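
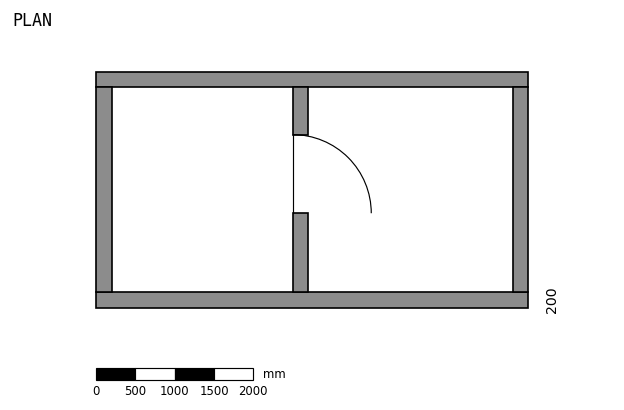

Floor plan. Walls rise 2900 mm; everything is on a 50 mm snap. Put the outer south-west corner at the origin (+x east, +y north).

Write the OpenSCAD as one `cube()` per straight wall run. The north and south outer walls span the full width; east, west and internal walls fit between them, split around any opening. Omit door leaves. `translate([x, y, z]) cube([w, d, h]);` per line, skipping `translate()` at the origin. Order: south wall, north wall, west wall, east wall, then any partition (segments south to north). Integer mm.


cube([5500, 200, 2900]);
translate([0, 2800, 0]) cube([5500, 200, 2900]);
translate([0, 200, 0]) cube([200, 2600, 2900]);
translate([5300, 200, 0]) cube([200, 2600, 2900]);
translate([2500, 200, 0]) cube([200, 1000, 2900]);
translate([2500, 2200, 0]) cube([200, 600, 2900]);


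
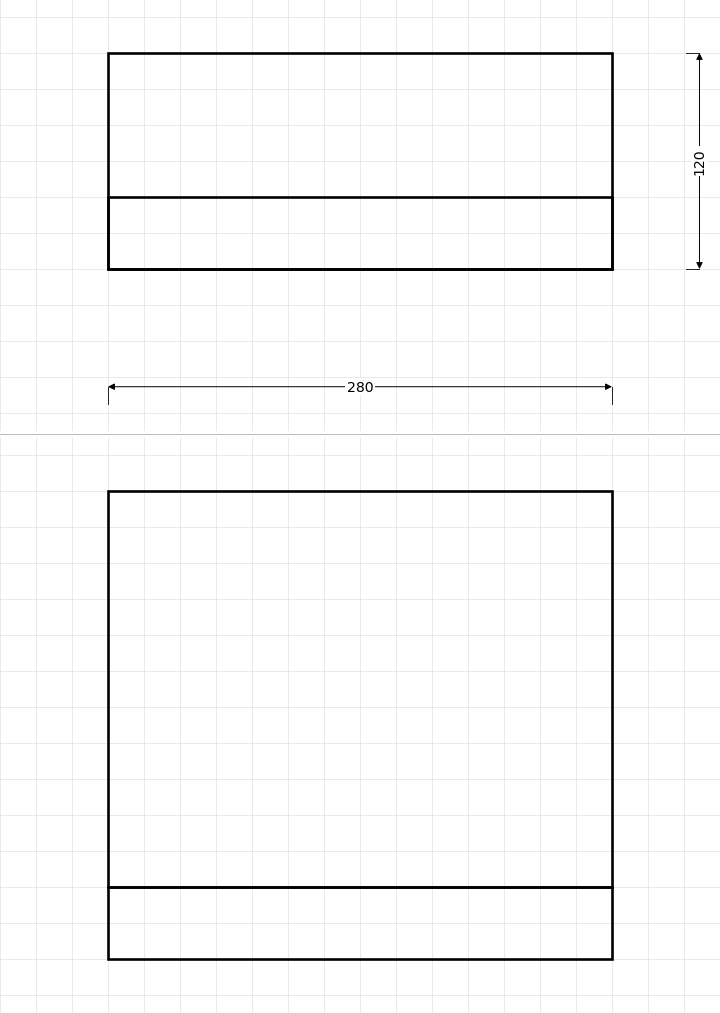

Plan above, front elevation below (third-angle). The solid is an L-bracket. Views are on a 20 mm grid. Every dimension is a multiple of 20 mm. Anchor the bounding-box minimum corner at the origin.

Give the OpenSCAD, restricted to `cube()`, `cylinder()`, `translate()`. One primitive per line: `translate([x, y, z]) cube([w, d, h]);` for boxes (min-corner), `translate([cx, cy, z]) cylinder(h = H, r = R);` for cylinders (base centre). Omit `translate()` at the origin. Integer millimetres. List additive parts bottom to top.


cube([280, 120, 40]);
translate([0, 0, 40]) cube([280, 40, 220]);


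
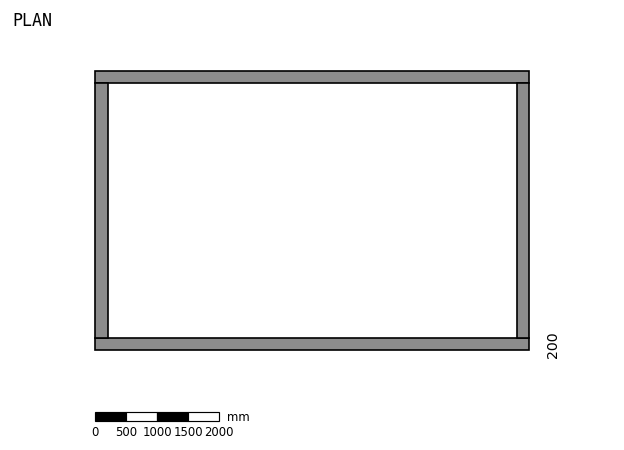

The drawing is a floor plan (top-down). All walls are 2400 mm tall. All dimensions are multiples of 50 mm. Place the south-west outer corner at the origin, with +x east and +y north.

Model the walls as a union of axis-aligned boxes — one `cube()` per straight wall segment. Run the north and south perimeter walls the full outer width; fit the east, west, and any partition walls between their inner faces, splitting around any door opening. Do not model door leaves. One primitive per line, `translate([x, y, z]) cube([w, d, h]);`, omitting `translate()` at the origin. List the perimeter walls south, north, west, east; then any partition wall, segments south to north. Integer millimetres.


cube([7000, 200, 2400]);
translate([0, 4300, 0]) cube([7000, 200, 2400]);
translate([0, 200, 0]) cube([200, 4100, 2400]);
translate([6800, 200, 0]) cube([200, 4100, 2400]);


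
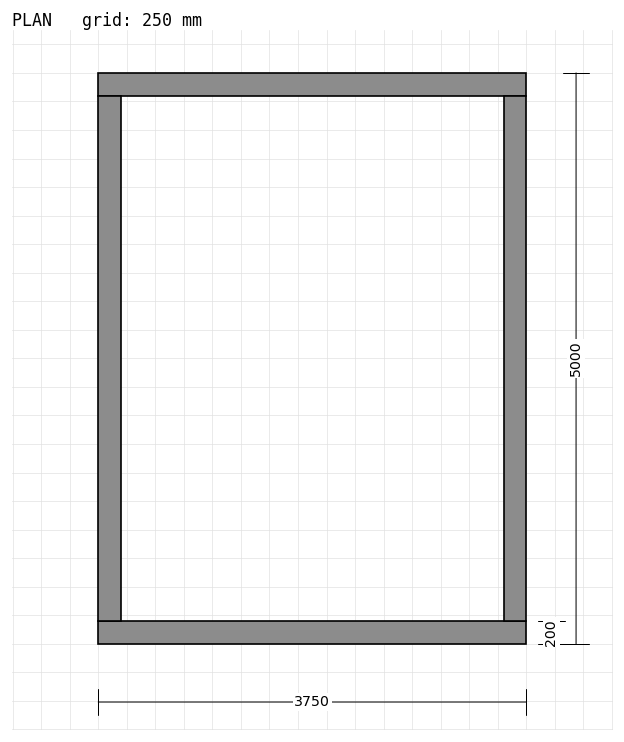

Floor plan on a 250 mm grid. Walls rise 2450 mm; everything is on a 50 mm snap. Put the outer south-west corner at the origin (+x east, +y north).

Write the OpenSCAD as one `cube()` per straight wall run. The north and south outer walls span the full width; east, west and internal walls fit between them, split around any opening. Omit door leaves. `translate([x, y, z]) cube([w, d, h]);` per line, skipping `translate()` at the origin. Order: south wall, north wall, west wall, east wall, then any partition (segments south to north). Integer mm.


cube([3750, 200, 2450]);
translate([0, 4800, 0]) cube([3750, 200, 2450]);
translate([0, 200, 0]) cube([200, 4600, 2450]);
translate([3550, 200, 0]) cube([200, 4600, 2450]);


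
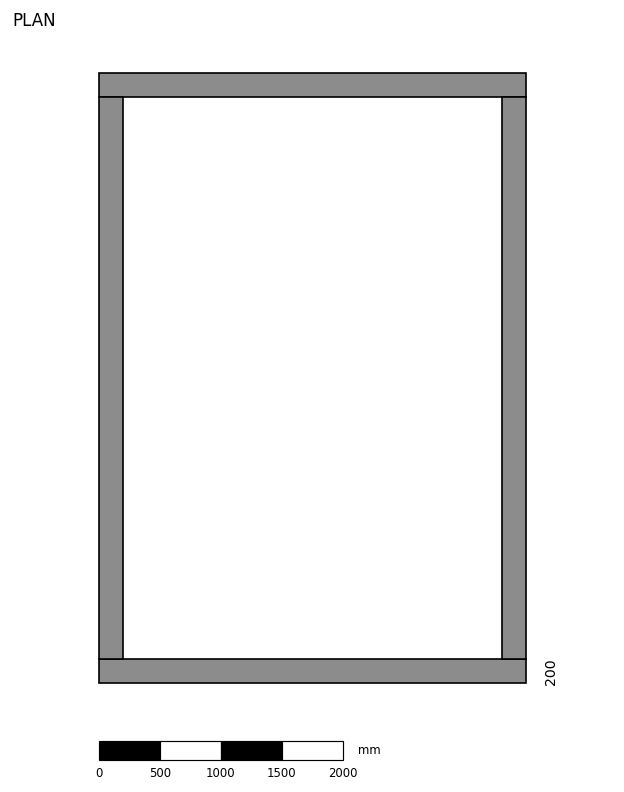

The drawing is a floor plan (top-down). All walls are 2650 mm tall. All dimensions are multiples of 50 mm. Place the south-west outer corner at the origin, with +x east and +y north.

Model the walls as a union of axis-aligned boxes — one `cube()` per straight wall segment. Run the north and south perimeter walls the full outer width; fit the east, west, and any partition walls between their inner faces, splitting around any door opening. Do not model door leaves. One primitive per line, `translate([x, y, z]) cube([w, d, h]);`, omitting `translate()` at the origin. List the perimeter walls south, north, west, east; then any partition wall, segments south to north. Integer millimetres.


cube([3500, 200, 2650]);
translate([0, 4800, 0]) cube([3500, 200, 2650]);
translate([0, 200, 0]) cube([200, 4600, 2650]);
translate([3300, 200, 0]) cube([200, 4600, 2650]);


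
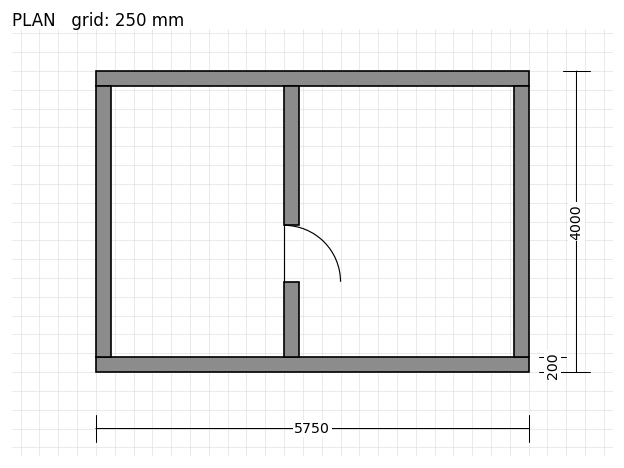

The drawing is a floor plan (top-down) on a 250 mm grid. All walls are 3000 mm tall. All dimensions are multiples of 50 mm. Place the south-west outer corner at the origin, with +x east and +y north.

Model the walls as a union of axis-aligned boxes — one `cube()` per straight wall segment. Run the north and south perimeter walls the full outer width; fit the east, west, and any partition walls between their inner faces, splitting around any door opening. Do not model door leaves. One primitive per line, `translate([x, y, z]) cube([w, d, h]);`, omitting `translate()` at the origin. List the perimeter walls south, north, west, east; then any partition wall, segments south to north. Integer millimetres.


cube([5750, 200, 3000]);
translate([0, 3800, 0]) cube([5750, 200, 3000]);
translate([0, 200, 0]) cube([200, 3600, 3000]);
translate([5550, 200, 0]) cube([200, 3600, 3000]);
translate([2500, 200, 0]) cube([200, 1000, 3000]);
translate([2500, 1950, 0]) cube([200, 1850, 3000]);


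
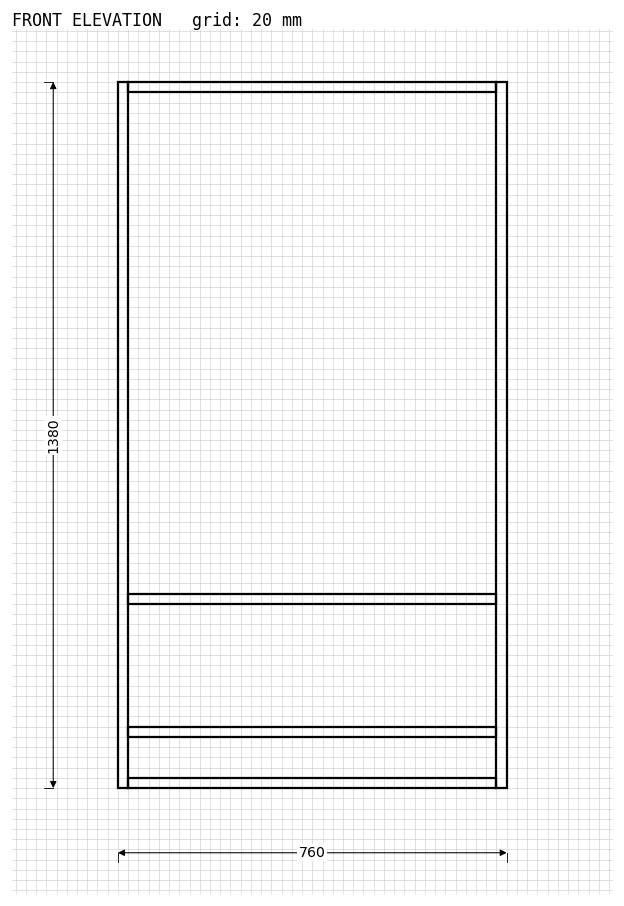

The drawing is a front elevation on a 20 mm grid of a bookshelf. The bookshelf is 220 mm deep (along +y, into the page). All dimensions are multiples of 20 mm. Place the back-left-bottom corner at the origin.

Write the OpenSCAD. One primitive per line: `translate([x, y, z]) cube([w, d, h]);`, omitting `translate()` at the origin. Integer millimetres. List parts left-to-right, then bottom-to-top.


cube([20, 220, 1380]);
translate([20, 0, 0]) cube([720, 220, 20]);
translate([20, 0, 100]) cube([720, 220, 20]);
translate([20, 0, 360]) cube([720, 220, 20]);
translate([20, 0, 1360]) cube([720, 220, 20]);
translate([740, 0, 0]) cube([20, 220, 1380]);


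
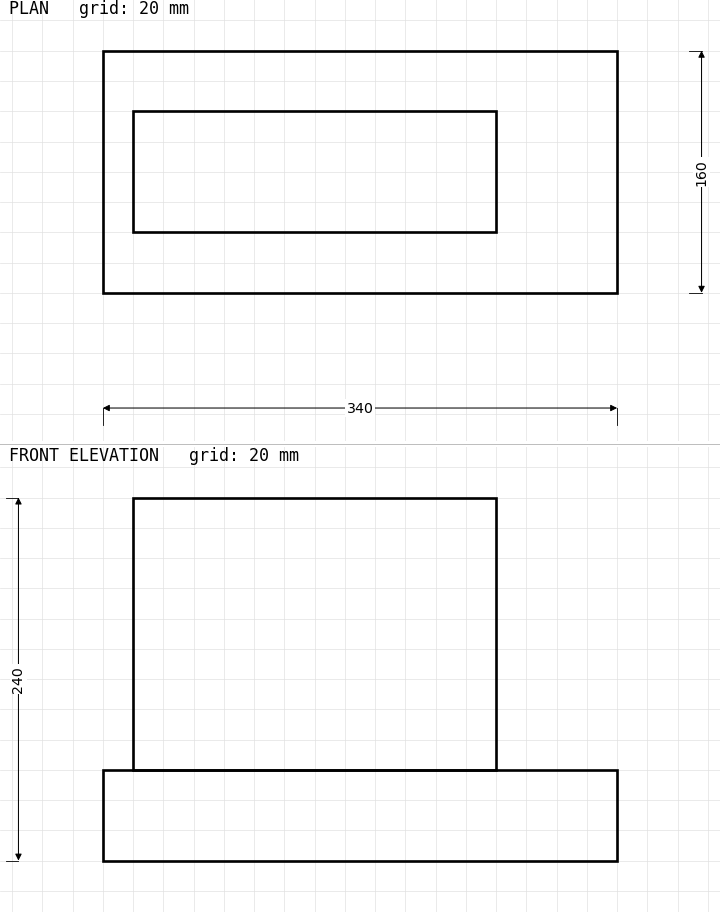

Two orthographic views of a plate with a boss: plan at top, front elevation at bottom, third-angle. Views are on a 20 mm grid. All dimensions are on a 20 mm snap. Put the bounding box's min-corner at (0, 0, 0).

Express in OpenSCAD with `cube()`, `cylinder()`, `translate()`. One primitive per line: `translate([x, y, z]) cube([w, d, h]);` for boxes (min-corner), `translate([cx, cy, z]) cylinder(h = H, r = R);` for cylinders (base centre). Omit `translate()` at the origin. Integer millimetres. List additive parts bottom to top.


cube([340, 160, 60]);
translate([20, 40, 60]) cube([240, 80, 180]);


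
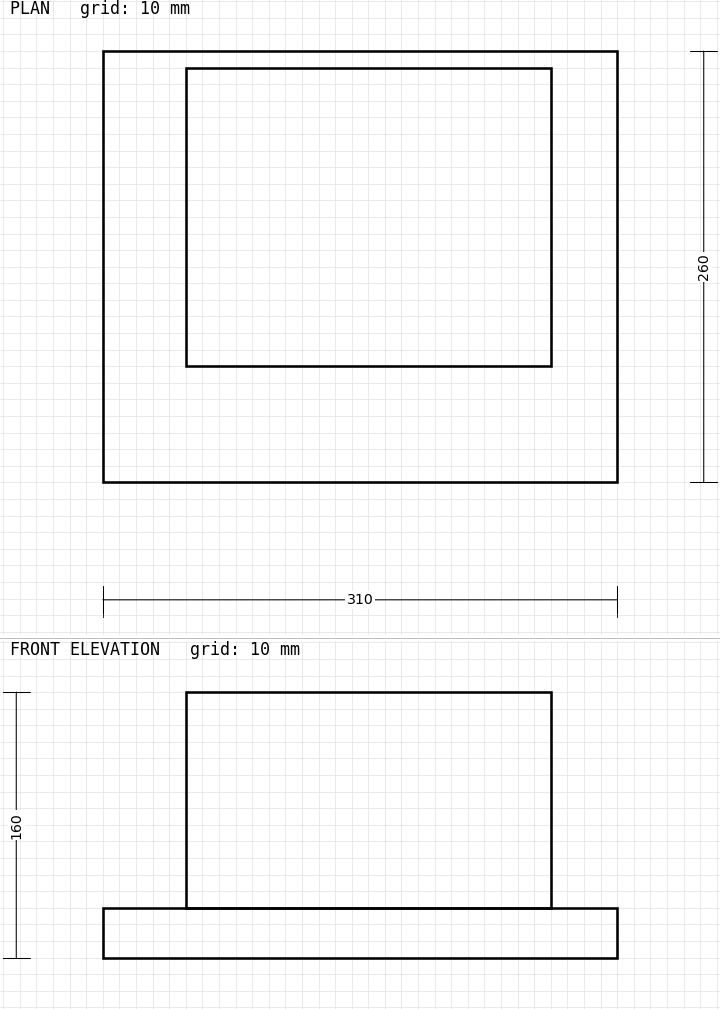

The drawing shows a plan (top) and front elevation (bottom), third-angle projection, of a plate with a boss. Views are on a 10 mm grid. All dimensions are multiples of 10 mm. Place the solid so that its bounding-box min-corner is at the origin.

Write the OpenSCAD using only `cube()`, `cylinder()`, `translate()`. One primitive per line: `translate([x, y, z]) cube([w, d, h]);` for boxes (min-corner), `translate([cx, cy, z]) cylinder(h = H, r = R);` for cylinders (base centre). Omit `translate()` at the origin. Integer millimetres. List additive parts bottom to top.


cube([310, 260, 30]);
translate([50, 70, 30]) cube([220, 180, 130]);


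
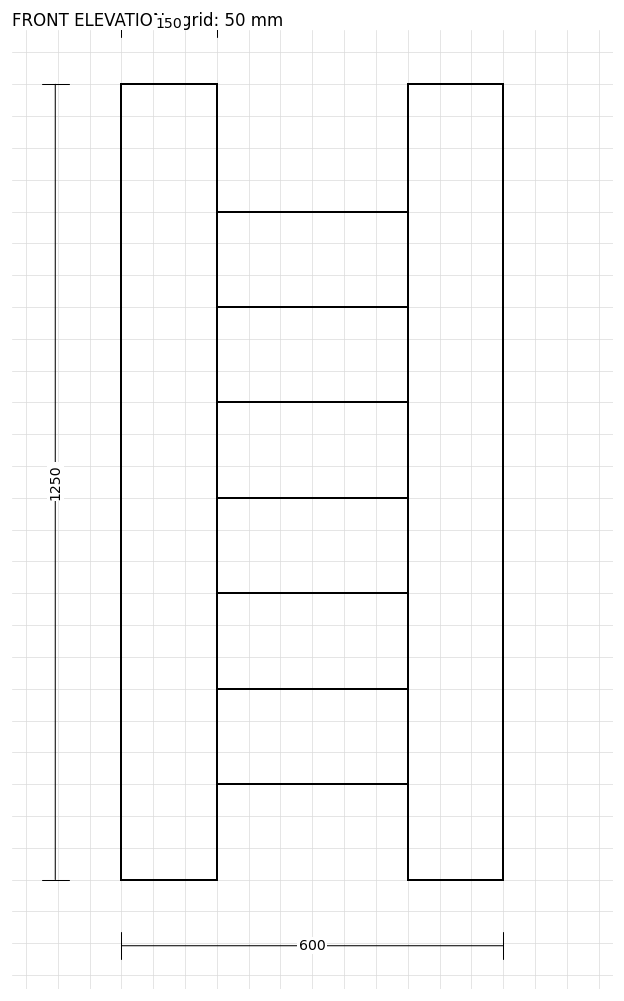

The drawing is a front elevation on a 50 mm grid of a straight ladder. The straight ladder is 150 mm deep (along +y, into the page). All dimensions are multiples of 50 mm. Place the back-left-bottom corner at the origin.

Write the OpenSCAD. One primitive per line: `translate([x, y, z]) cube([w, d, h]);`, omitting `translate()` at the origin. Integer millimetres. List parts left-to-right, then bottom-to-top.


cube([150, 150, 1250]);
translate([150, 0, 150]) cube([300, 150, 150]);
translate([150, 0, 300]) cube([300, 150, 150]);
translate([150, 0, 450]) cube([300, 150, 150]);
translate([150, 0, 600]) cube([300, 150, 150]);
translate([150, 0, 750]) cube([300, 150, 150]);
translate([150, 0, 900]) cube([300, 150, 150]);
translate([450, 0, 0]) cube([150, 150, 1250]);


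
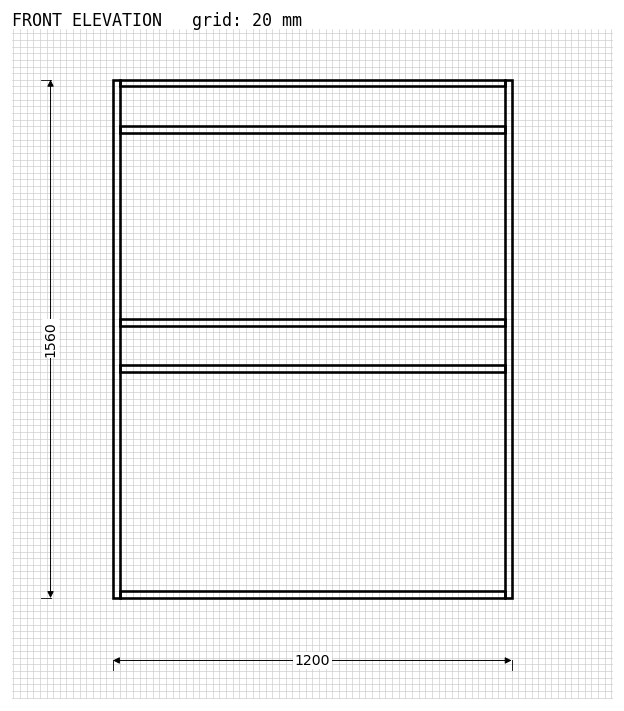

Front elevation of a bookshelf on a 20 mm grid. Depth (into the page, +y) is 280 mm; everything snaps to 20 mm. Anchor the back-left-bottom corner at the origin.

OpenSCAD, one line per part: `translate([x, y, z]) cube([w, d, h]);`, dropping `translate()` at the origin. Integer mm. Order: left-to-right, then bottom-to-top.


cube([20, 280, 1560]);
translate([20, 0, 0]) cube([1160, 280, 20]);
translate([20, 0, 680]) cube([1160, 280, 20]);
translate([20, 0, 820]) cube([1160, 280, 20]);
translate([20, 0, 1400]) cube([1160, 280, 20]);
translate([20, 0, 1540]) cube([1160, 280, 20]);
translate([1180, 0, 0]) cube([20, 280, 1560]);


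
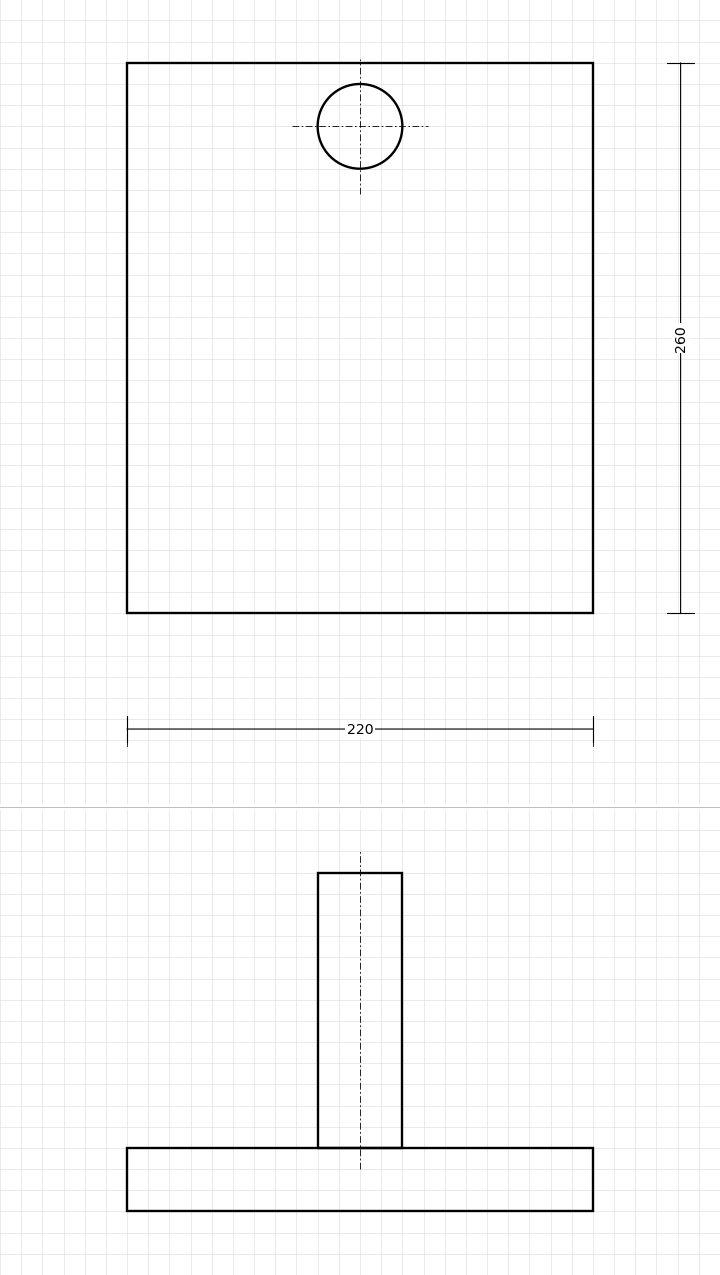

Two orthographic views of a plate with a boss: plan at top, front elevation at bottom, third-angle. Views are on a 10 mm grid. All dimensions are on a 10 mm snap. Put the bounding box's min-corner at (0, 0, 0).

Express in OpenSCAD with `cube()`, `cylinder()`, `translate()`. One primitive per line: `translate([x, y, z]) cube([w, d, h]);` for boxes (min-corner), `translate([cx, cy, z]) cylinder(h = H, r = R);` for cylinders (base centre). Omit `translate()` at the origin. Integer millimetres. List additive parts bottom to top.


cube([220, 260, 30]);
translate([110, 230, 30]) cylinder(h = 130, r = 20);


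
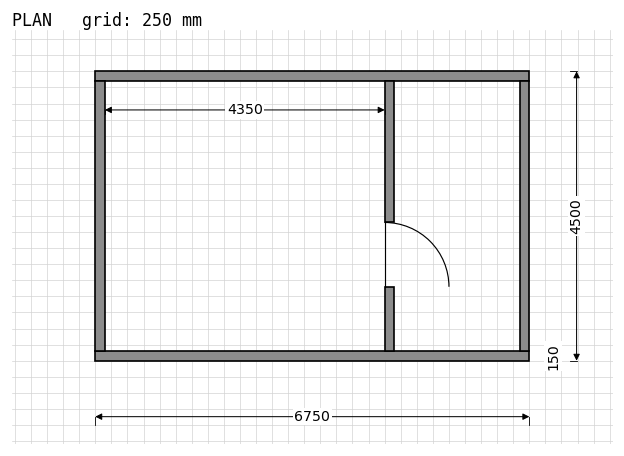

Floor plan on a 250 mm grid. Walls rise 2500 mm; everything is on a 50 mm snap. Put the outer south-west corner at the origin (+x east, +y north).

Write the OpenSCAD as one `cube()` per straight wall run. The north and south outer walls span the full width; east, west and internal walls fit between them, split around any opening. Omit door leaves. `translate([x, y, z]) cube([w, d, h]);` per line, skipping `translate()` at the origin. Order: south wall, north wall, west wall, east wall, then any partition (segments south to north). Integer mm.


cube([6750, 150, 2500]);
translate([0, 4350, 0]) cube([6750, 150, 2500]);
translate([0, 150, 0]) cube([150, 4200, 2500]);
translate([6600, 150, 0]) cube([150, 4200, 2500]);
translate([4500, 150, 0]) cube([150, 1000, 2500]);
translate([4500, 2150, 0]) cube([150, 2200, 2500]);


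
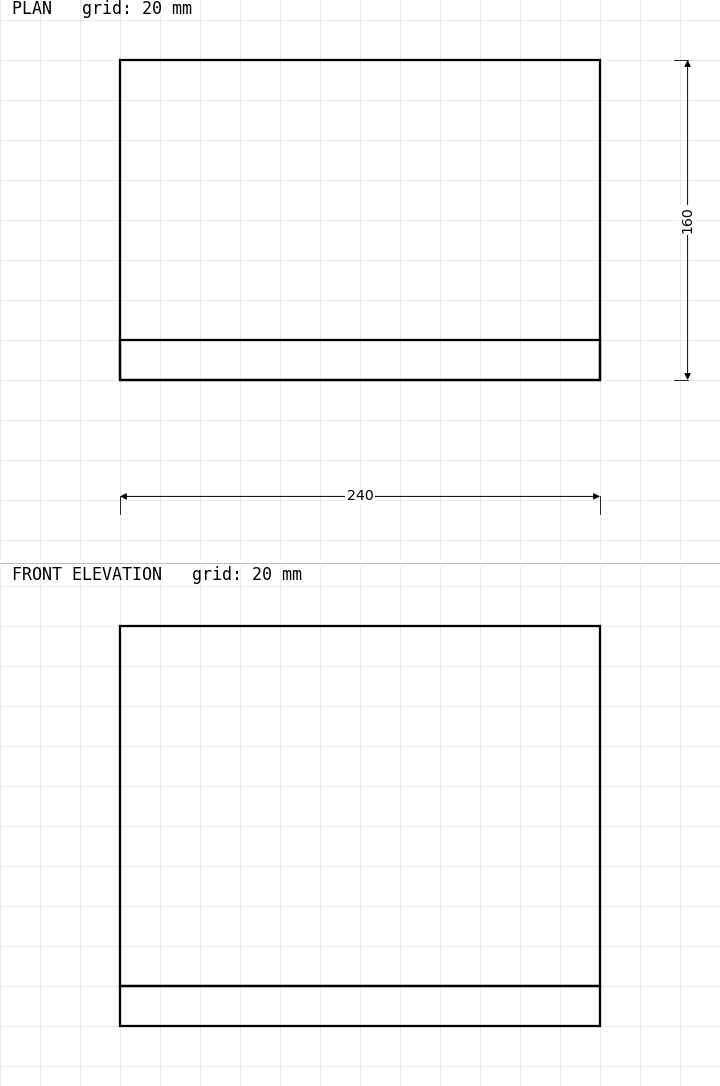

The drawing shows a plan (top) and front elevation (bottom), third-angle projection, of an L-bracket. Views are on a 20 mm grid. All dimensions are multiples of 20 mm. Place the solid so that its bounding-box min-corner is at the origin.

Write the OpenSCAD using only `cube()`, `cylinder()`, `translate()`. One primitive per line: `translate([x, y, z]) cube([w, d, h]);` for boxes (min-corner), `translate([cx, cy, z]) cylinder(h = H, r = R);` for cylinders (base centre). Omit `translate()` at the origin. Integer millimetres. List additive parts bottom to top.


cube([240, 160, 20]);
translate([0, 0, 20]) cube([240, 20, 180]);


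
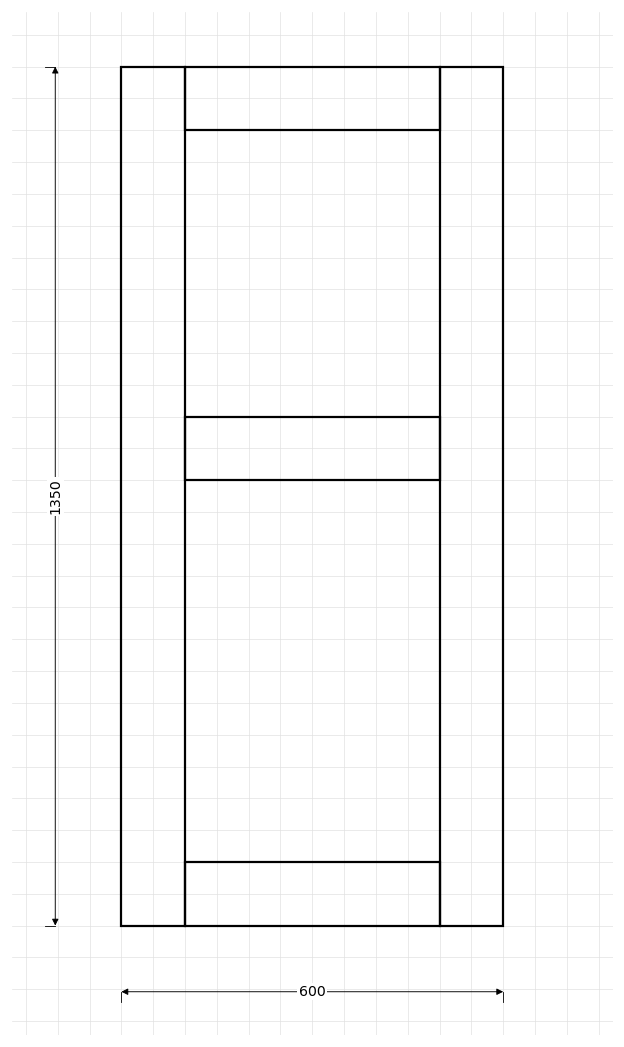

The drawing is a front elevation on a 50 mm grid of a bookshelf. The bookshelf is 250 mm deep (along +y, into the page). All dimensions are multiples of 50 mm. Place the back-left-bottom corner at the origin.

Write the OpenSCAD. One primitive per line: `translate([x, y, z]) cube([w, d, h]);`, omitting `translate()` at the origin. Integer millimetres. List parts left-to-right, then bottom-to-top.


cube([100, 250, 1350]);
translate([100, 0, 0]) cube([400, 250, 100]);
translate([100, 0, 700]) cube([400, 250, 100]);
translate([100, 0, 1250]) cube([400, 250, 100]);
translate([500, 0, 0]) cube([100, 250, 1350]);


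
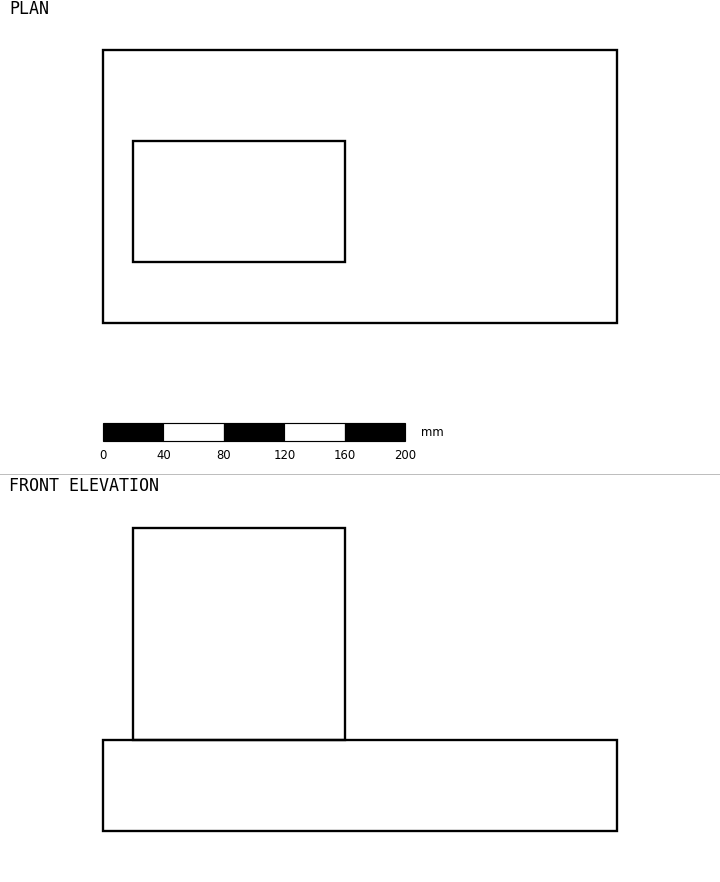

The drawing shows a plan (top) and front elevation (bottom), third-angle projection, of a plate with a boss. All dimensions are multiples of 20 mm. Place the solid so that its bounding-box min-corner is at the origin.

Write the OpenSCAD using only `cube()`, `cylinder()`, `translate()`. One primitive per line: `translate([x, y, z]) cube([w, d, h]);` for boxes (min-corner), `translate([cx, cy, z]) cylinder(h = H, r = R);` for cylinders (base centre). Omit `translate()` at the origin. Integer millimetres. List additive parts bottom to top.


cube([340, 180, 60]);
translate([20, 40, 60]) cube([140, 80, 140]);


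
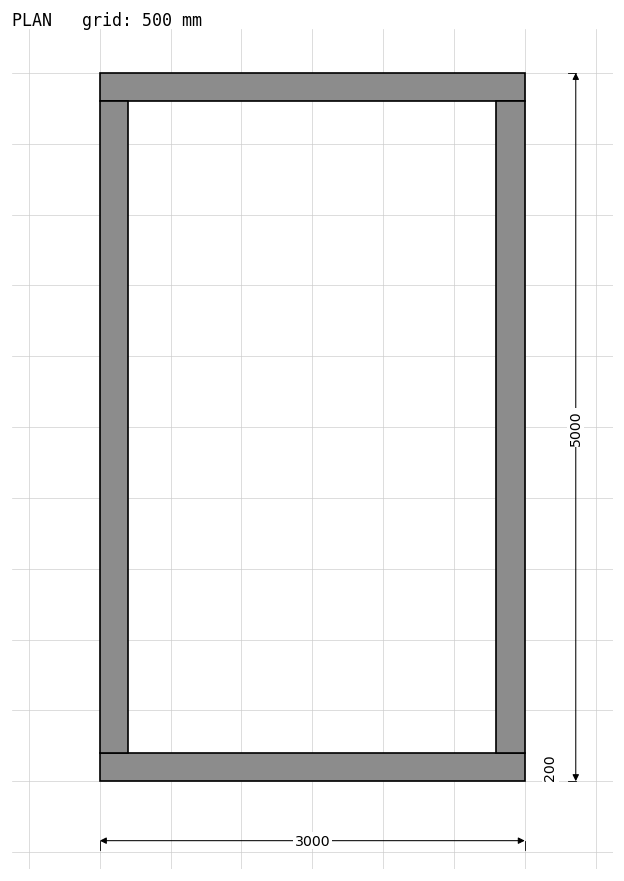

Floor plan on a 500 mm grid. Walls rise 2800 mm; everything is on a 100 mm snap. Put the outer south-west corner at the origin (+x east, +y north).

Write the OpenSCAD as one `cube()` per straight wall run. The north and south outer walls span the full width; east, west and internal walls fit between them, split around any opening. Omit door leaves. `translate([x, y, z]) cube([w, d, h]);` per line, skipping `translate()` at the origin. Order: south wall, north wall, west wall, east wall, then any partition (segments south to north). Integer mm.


cube([3000, 200, 2800]);
translate([0, 4800, 0]) cube([3000, 200, 2800]);
translate([0, 200, 0]) cube([200, 4600, 2800]);
translate([2800, 200, 0]) cube([200, 4600, 2800]);


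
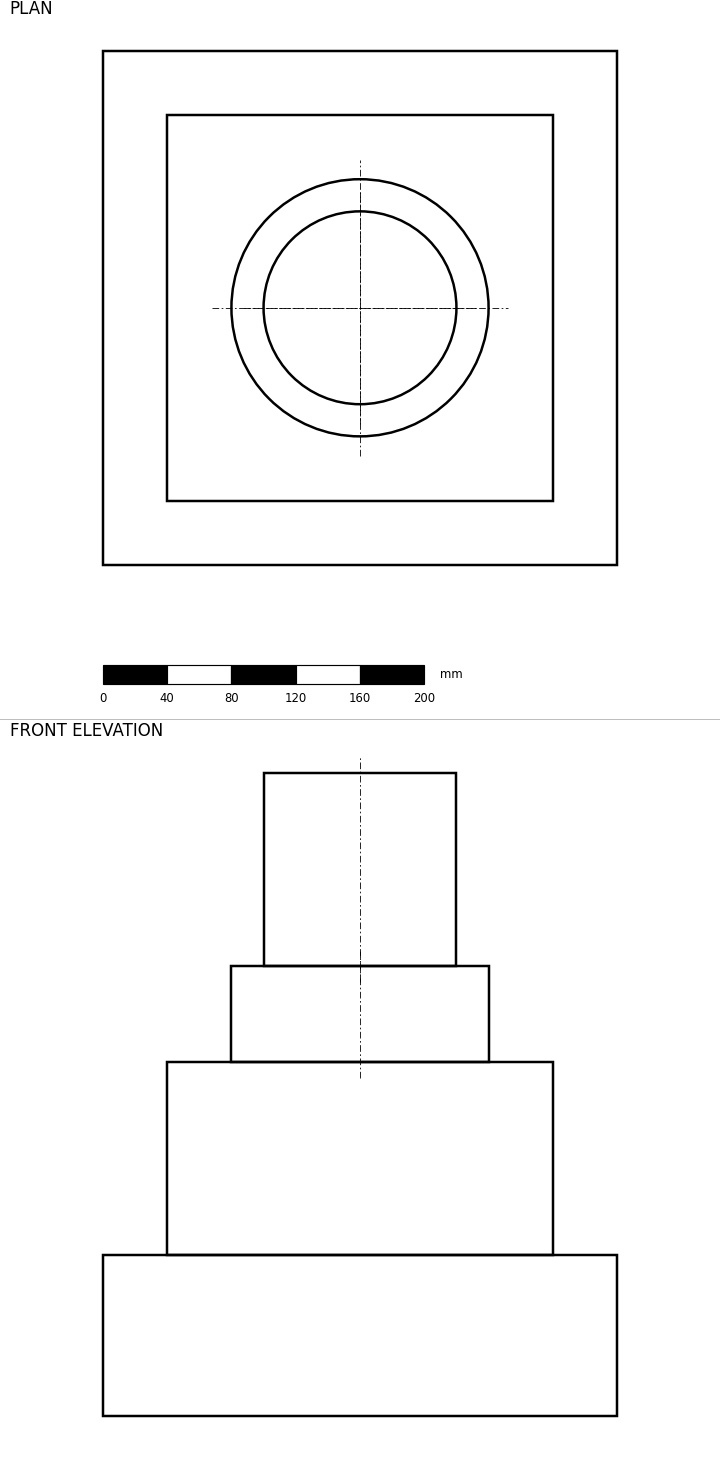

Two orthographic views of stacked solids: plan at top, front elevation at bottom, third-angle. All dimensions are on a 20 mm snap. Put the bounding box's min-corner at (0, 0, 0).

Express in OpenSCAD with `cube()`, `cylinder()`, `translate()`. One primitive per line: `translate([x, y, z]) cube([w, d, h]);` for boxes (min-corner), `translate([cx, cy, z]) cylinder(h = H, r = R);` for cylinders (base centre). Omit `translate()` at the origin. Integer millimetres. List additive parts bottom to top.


cube([320, 320, 100]);
translate([40, 40, 100]) cube([240, 240, 120]);
translate([160, 160, 220]) cylinder(h = 60, r = 80);
translate([160, 160, 280]) cylinder(h = 120, r = 60);


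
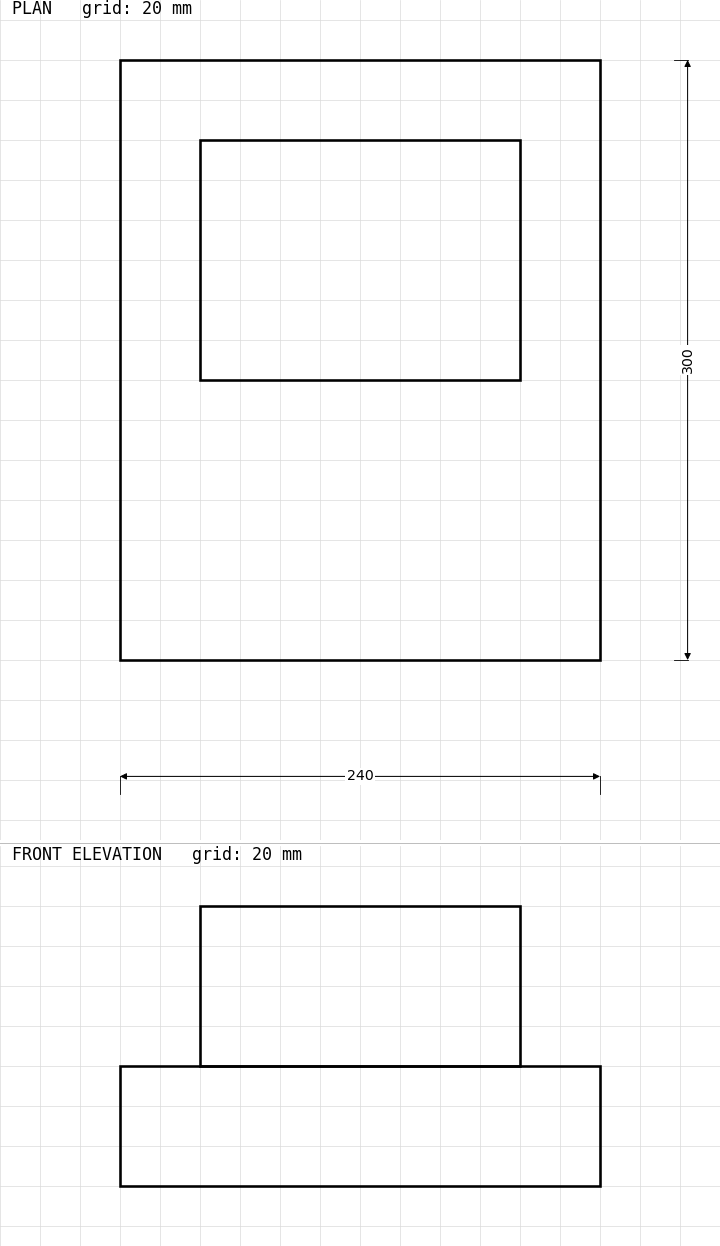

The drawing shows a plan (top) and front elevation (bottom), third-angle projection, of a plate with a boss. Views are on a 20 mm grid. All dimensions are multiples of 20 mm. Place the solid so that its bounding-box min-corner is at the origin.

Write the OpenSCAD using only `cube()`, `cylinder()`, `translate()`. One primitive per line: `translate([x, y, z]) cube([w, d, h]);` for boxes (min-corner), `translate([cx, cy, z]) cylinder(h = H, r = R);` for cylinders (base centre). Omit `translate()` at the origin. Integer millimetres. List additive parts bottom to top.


cube([240, 300, 60]);
translate([40, 140, 60]) cube([160, 120, 80]);


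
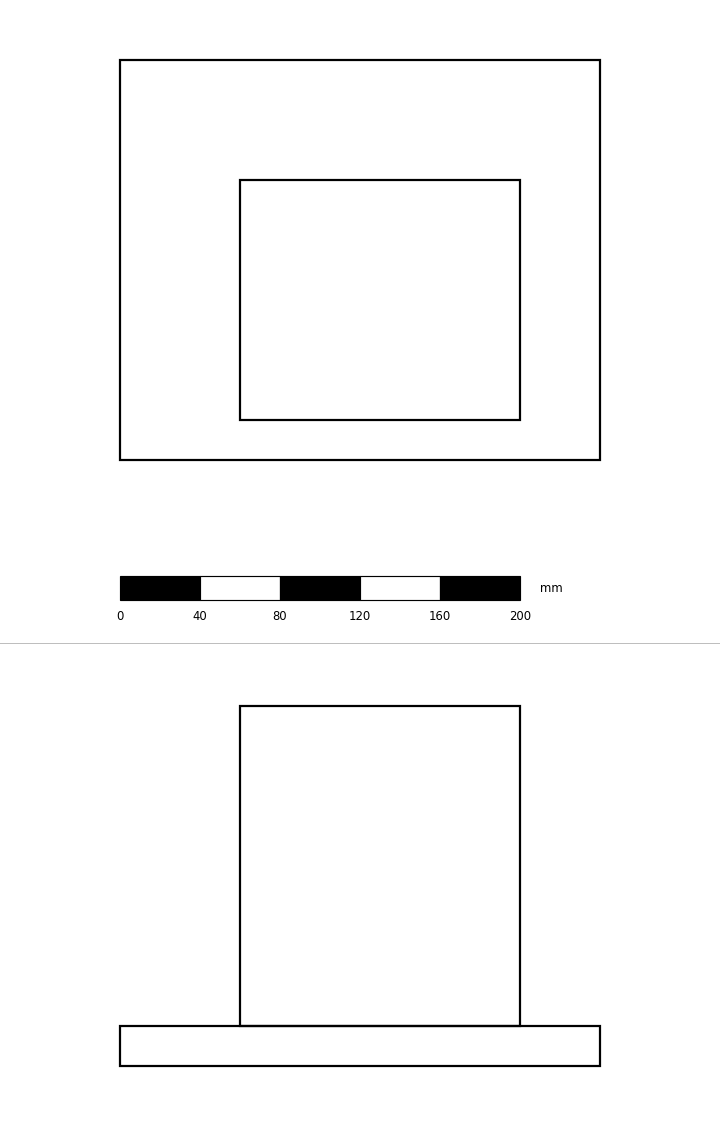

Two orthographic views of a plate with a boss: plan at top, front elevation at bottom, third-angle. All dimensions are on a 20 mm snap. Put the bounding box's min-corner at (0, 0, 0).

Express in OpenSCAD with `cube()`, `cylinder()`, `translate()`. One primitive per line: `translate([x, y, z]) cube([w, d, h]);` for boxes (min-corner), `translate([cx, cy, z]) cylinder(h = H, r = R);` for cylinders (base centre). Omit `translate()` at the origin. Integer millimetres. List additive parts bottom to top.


cube([240, 200, 20]);
translate([60, 20, 20]) cube([140, 120, 160]);


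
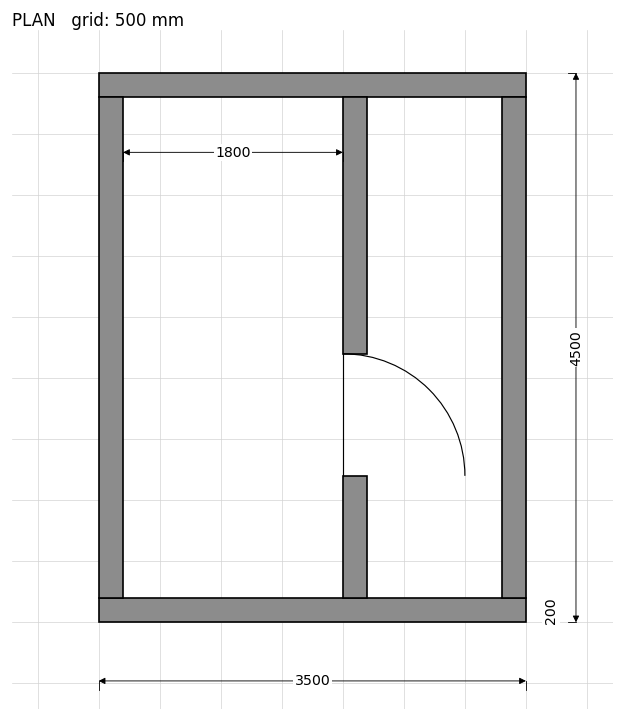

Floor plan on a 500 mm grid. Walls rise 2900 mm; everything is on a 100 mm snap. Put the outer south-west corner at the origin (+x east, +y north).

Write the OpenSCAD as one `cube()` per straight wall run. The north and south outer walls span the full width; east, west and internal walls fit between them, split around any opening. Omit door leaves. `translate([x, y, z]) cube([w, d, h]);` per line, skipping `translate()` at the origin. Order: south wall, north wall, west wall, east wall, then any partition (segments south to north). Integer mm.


cube([3500, 200, 2900]);
translate([0, 4300, 0]) cube([3500, 200, 2900]);
translate([0, 200, 0]) cube([200, 4100, 2900]);
translate([3300, 200, 0]) cube([200, 4100, 2900]);
translate([2000, 200, 0]) cube([200, 1000, 2900]);
translate([2000, 2200, 0]) cube([200, 2100, 2900]);


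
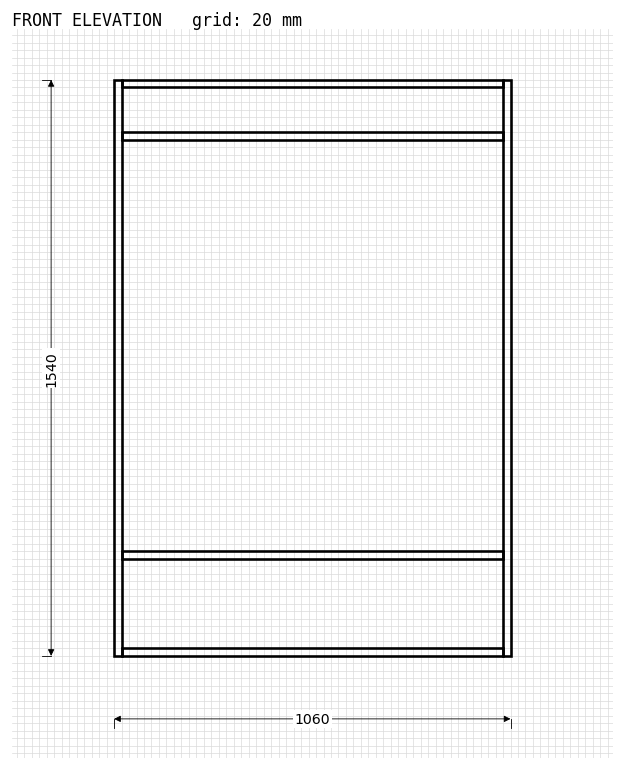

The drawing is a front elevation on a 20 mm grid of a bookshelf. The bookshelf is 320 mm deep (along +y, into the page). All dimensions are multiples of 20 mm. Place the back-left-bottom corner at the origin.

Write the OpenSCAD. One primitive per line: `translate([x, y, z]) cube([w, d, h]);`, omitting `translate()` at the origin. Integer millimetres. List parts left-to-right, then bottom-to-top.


cube([20, 320, 1540]);
translate([20, 0, 0]) cube([1020, 320, 20]);
translate([20, 0, 260]) cube([1020, 320, 20]);
translate([20, 0, 1380]) cube([1020, 320, 20]);
translate([20, 0, 1520]) cube([1020, 320, 20]);
translate([1040, 0, 0]) cube([20, 320, 1540]);


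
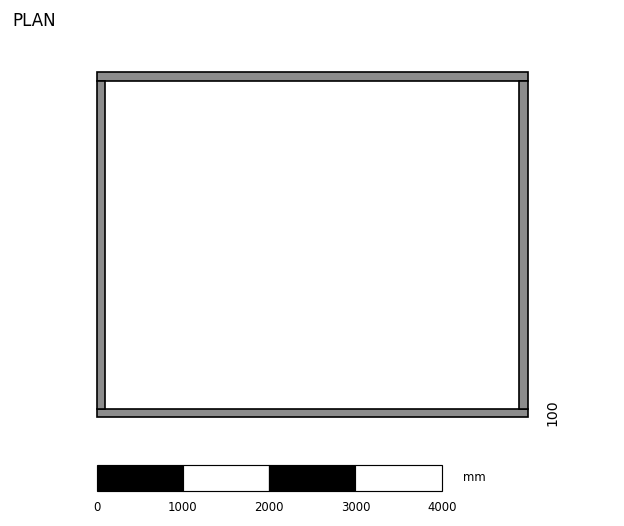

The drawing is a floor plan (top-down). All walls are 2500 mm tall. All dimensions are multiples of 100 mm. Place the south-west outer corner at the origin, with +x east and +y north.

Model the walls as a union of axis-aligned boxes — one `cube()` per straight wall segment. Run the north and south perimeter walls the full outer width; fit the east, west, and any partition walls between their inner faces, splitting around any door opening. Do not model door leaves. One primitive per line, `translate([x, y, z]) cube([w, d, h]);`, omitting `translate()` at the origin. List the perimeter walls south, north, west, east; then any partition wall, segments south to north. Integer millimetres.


cube([5000, 100, 2500]);
translate([0, 3900, 0]) cube([5000, 100, 2500]);
translate([0, 100, 0]) cube([100, 3800, 2500]);
translate([4900, 100, 0]) cube([100, 3800, 2500]);


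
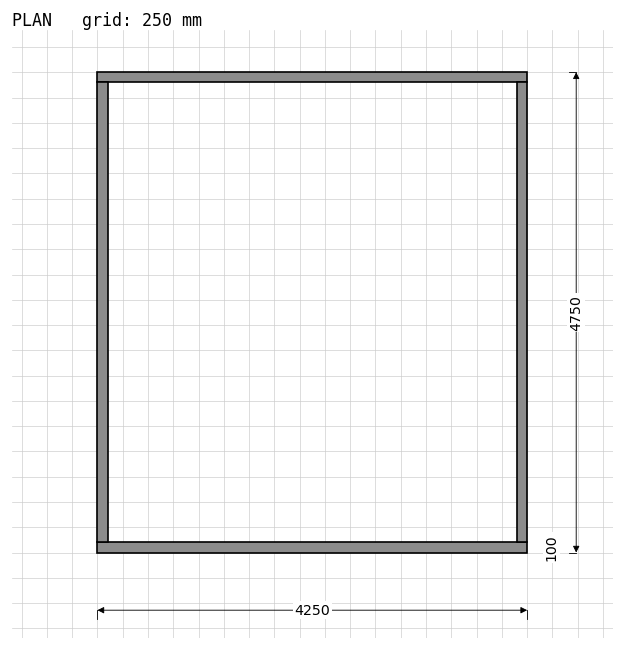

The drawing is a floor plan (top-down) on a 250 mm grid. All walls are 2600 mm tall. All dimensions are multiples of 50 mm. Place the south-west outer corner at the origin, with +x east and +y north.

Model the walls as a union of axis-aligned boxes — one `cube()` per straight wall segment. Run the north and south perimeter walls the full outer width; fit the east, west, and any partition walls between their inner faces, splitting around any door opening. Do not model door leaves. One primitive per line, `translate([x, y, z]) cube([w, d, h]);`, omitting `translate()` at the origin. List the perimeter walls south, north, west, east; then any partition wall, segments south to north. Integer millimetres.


cube([4250, 100, 2600]);
translate([0, 4650, 0]) cube([4250, 100, 2600]);
translate([0, 100, 0]) cube([100, 4550, 2600]);
translate([4150, 100, 0]) cube([100, 4550, 2600]);


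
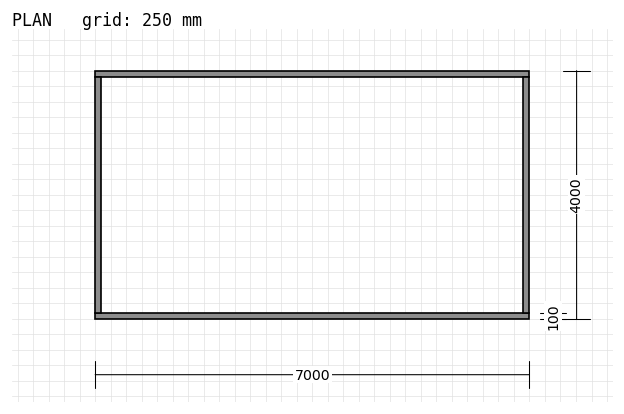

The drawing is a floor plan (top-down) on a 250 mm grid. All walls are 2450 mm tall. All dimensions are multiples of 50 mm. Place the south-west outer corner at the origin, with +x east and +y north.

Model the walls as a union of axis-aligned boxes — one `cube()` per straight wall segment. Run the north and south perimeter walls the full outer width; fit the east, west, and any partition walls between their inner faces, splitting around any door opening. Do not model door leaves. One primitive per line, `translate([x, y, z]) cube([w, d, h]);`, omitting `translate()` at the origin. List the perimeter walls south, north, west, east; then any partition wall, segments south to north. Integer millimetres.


cube([7000, 100, 2450]);
translate([0, 3900, 0]) cube([7000, 100, 2450]);
translate([0, 100, 0]) cube([100, 3800, 2450]);
translate([6900, 100, 0]) cube([100, 3800, 2450]);


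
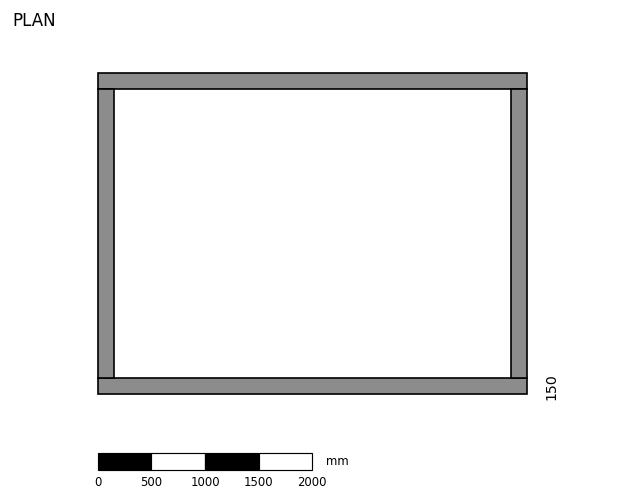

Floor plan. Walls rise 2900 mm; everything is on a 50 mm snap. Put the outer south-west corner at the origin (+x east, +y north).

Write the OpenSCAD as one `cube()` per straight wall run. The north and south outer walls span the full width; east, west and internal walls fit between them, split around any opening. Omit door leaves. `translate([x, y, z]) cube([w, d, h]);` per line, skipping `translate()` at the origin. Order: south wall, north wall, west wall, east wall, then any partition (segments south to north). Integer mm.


cube([4000, 150, 2900]);
translate([0, 2850, 0]) cube([4000, 150, 2900]);
translate([0, 150, 0]) cube([150, 2700, 2900]);
translate([3850, 150, 0]) cube([150, 2700, 2900]);


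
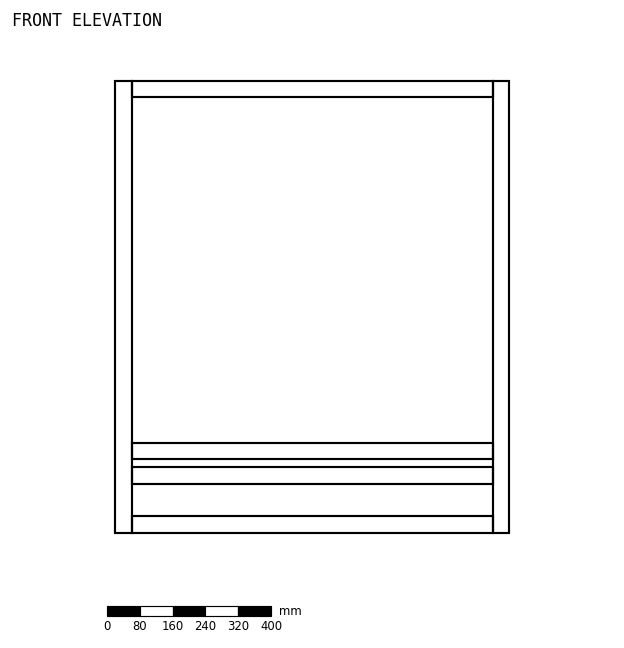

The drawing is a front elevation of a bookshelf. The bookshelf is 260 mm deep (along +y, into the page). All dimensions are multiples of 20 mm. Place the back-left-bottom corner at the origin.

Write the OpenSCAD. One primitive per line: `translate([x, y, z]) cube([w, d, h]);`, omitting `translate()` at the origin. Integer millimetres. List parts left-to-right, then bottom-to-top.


cube([40, 260, 1100]);
translate([40, 0, 0]) cube([880, 260, 40]);
translate([40, 0, 120]) cube([880, 260, 40]);
translate([40, 0, 180]) cube([880, 260, 40]);
translate([40, 0, 1060]) cube([880, 260, 40]);
translate([920, 0, 0]) cube([40, 260, 1100]);


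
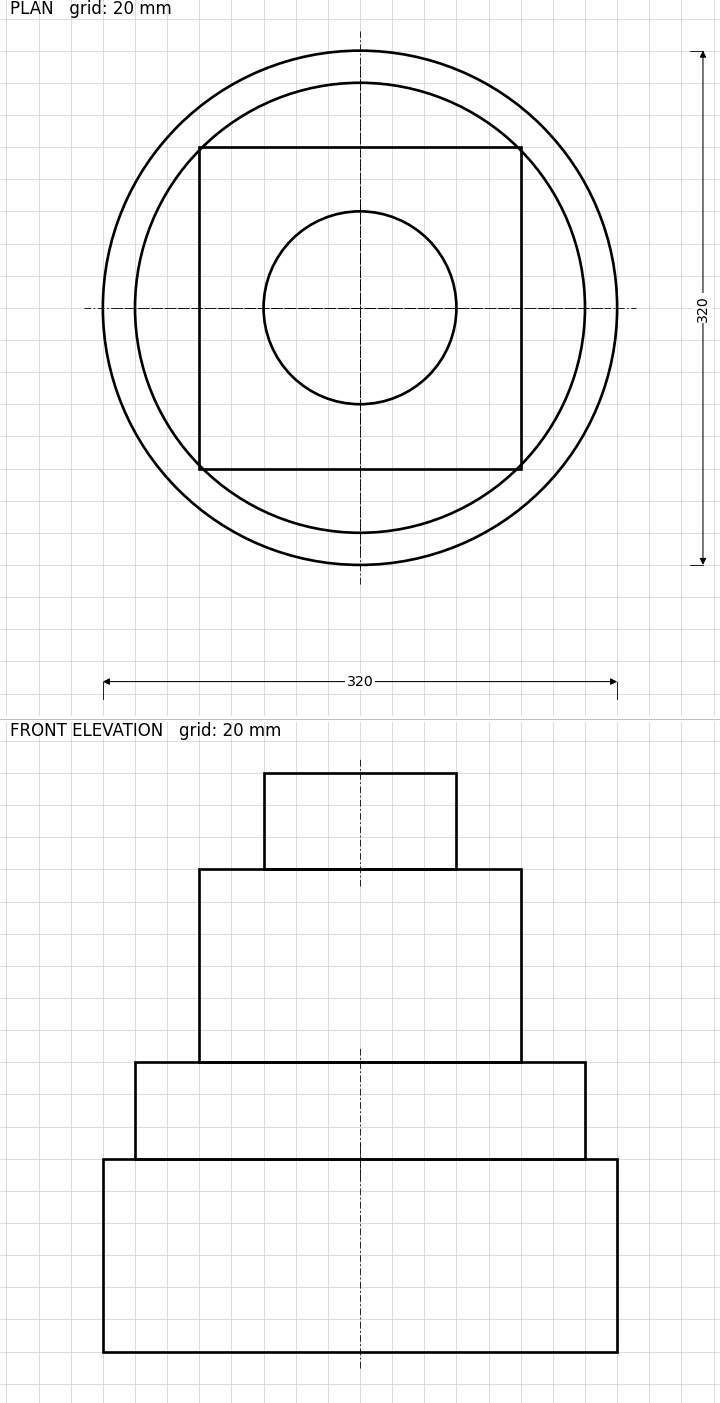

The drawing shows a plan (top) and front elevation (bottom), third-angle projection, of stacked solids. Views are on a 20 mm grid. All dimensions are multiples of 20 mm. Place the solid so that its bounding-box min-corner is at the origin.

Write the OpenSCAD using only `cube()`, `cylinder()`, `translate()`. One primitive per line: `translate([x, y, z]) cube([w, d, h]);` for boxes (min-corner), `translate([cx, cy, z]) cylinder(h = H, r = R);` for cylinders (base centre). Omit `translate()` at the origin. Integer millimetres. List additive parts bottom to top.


translate([160, 160, 0]) cylinder(h = 120, r = 160);
translate([160, 160, 120]) cylinder(h = 60, r = 140);
translate([60, 60, 180]) cube([200, 200, 120]);
translate([160, 160, 300]) cylinder(h = 60, r = 60);


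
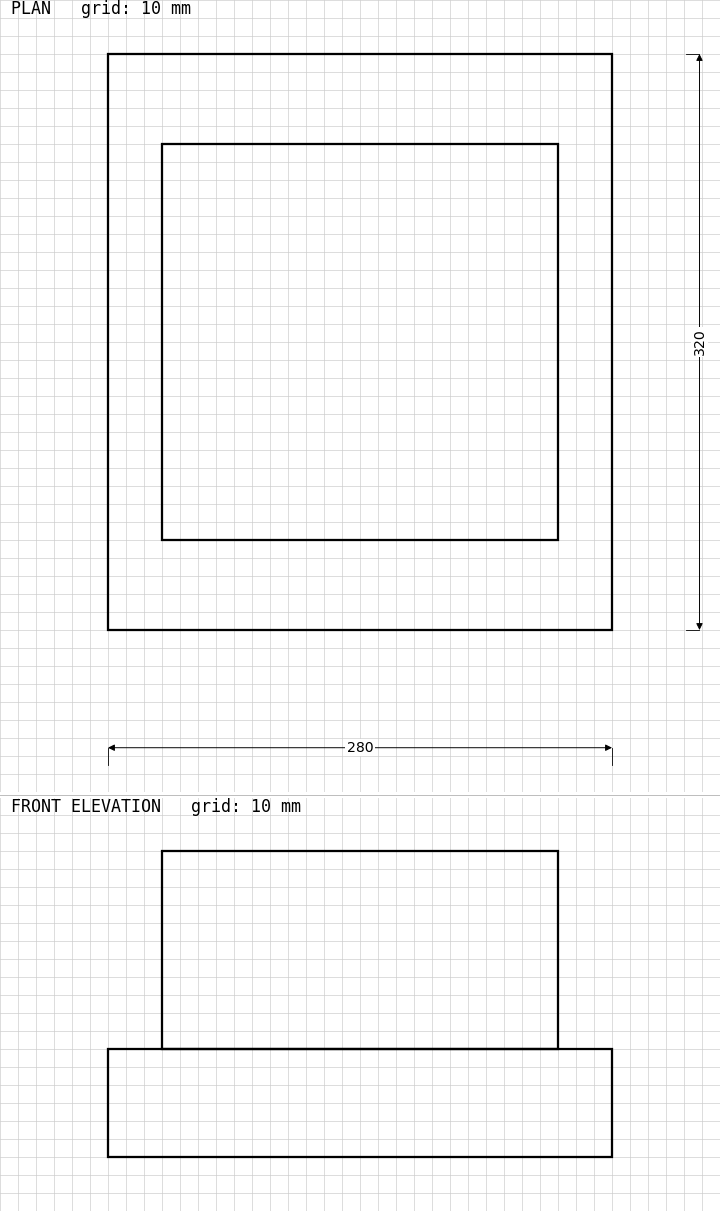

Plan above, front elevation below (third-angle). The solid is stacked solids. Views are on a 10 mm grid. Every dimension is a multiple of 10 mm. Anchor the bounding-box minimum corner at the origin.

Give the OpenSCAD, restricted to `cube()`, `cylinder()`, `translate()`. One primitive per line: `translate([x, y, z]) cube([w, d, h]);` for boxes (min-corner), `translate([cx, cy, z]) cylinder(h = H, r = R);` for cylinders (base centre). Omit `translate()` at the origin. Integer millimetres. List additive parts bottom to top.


cube([280, 320, 60]);
translate([30, 50, 60]) cube([220, 220, 110]);


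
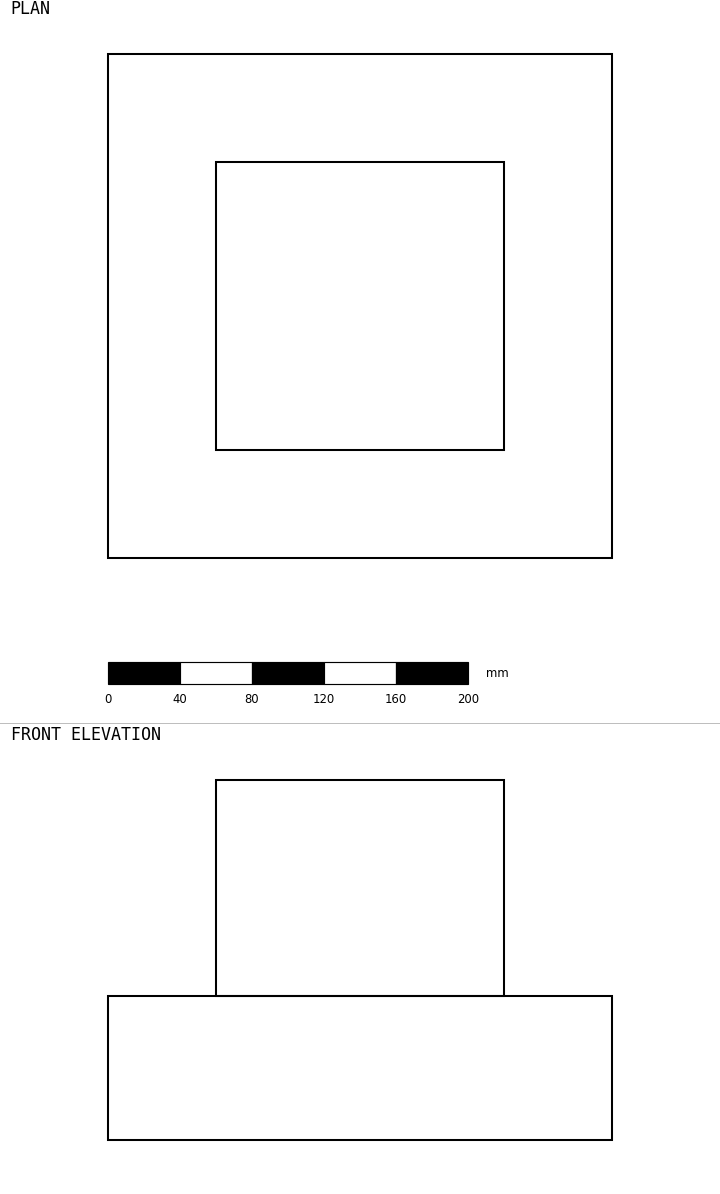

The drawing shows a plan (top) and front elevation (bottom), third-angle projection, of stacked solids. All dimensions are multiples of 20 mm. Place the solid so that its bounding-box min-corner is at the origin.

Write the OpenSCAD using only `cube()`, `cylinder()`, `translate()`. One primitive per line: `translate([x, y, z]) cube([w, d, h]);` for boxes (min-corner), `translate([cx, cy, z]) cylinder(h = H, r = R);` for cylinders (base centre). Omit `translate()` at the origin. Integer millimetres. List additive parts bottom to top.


cube([280, 280, 80]);
translate([60, 60, 80]) cube([160, 160, 120]);


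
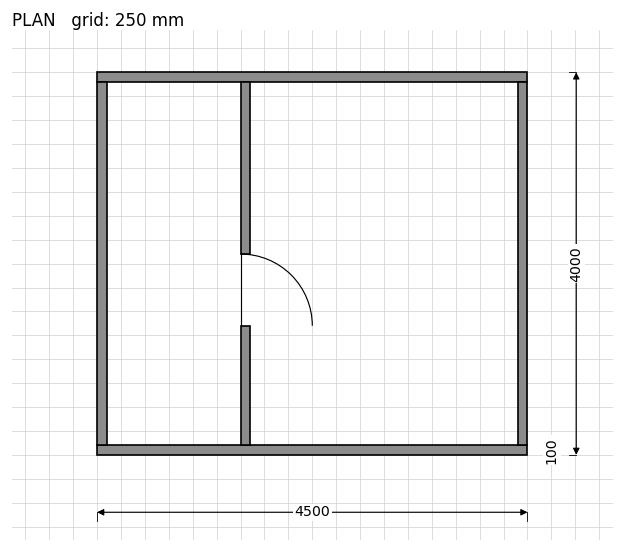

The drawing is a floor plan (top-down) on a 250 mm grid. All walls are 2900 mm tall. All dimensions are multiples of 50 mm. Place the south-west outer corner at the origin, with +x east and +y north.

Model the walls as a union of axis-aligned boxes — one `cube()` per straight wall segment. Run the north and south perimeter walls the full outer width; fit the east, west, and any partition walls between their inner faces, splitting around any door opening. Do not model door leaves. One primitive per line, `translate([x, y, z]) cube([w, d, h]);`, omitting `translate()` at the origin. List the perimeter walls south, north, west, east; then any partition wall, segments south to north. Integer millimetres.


cube([4500, 100, 2900]);
translate([0, 3900, 0]) cube([4500, 100, 2900]);
translate([0, 100, 0]) cube([100, 3800, 2900]);
translate([4400, 100, 0]) cube([100, 3800, 2900]);
translate([1500, 100, 0]) cube([100, 1250, 2900]);
translate([1500, 2100, 0]) cube([100, 1800, 2900]);


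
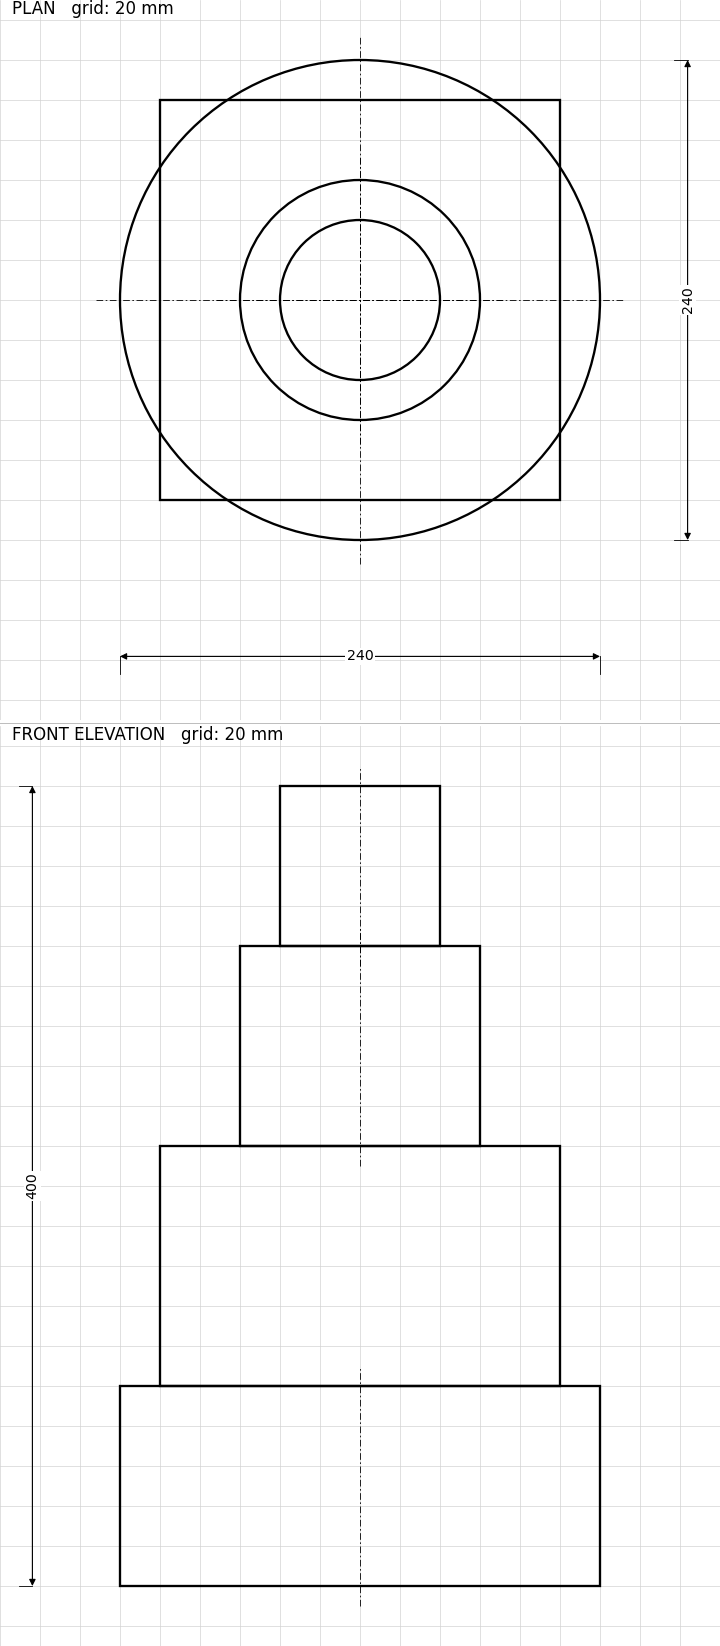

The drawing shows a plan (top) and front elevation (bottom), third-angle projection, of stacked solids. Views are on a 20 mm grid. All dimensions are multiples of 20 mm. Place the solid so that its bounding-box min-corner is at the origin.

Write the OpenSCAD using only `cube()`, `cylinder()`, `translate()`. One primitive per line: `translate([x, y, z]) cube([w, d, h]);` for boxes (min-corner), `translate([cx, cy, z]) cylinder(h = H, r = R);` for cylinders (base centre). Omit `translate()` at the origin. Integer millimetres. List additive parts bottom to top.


translate([120, 120, 0]) cylinder(h = 100, r = 120);
translate([20, 20, 100]) cube([200, 200, 120]);
translate([120, 120, 220]) cylinder(h = 100, r = 60);
translate([120, 120, 320]) cylinder(h = 80, r = 40);


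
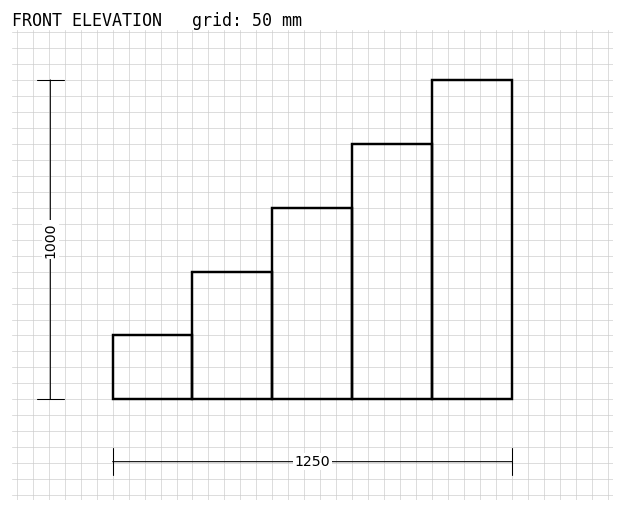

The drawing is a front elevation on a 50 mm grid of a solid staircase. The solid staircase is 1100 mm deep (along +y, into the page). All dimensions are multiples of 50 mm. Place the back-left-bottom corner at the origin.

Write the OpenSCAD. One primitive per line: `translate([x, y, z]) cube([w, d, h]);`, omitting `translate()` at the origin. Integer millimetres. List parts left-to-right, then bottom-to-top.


cube([250, 1100, 200]);
translate([250, 0, 0]) cube([250, 1100, 400]);
translate([500, 0, 0]) cube([250, 1100, 600]);
translate([750, 0, 0]) cube([250, 1100, 800]);
translate([1000, 0, 0]) cube([250, 1100, 1000]);


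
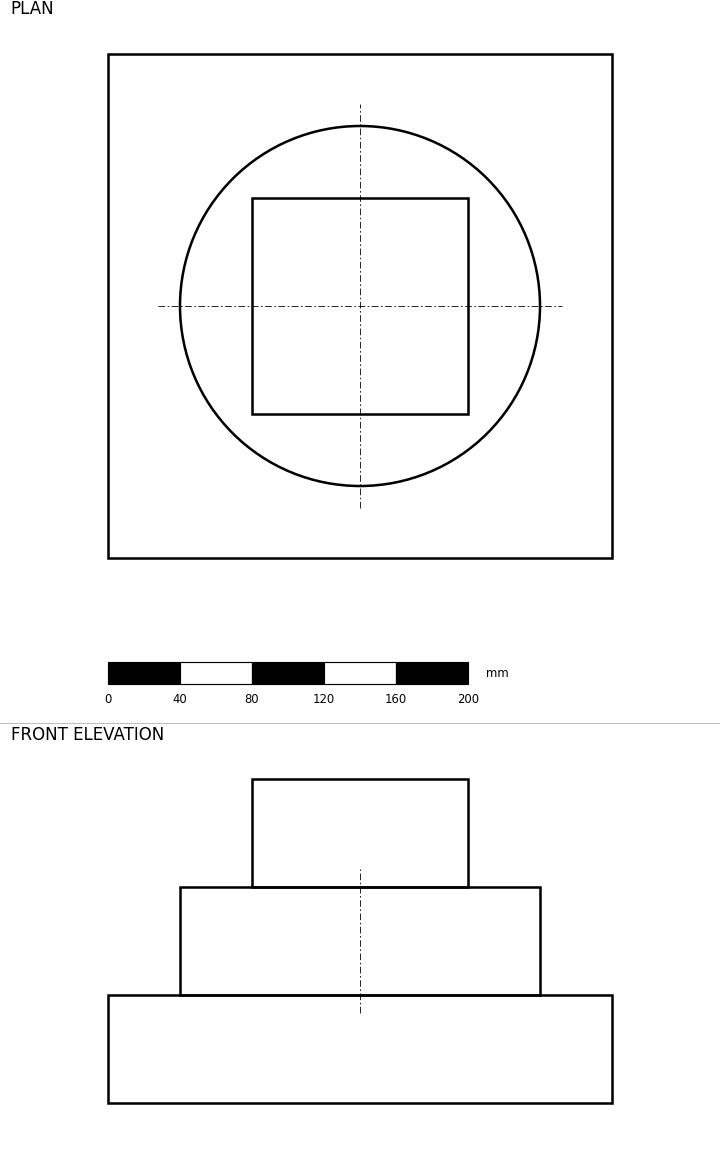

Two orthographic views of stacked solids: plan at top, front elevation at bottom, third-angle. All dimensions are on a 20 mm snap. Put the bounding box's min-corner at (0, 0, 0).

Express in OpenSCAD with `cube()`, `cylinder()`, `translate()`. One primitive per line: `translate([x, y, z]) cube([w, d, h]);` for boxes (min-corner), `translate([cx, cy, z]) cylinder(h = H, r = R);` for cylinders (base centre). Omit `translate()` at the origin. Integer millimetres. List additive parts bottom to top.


cube([280, 280, 60]);
translate([140, 140, 60]) cylinder(h = 60, r = 100);
translate([80, 80, 120]) cube([120, 120, 60]);


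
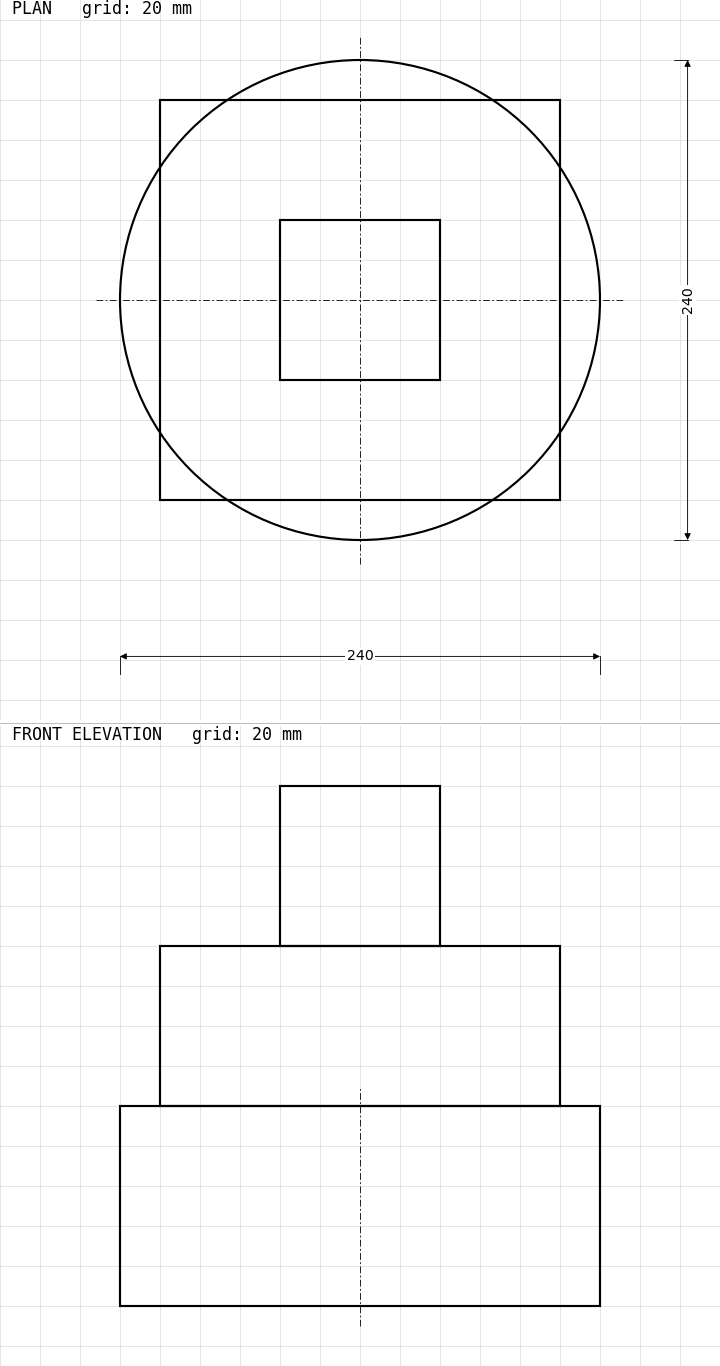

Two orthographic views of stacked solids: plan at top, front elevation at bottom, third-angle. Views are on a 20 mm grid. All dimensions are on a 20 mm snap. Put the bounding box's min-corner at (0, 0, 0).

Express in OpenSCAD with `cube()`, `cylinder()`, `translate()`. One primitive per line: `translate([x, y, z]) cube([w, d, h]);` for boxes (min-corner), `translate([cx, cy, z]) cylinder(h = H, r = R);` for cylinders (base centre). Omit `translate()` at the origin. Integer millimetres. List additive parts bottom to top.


translate([120, 120, 0]) cylinder(h = 100, r = 120);
translate([20, 20, 100]) cube([200, 200, 80]);
translate([80, 80, 180]) cube([80, 80, 80]);


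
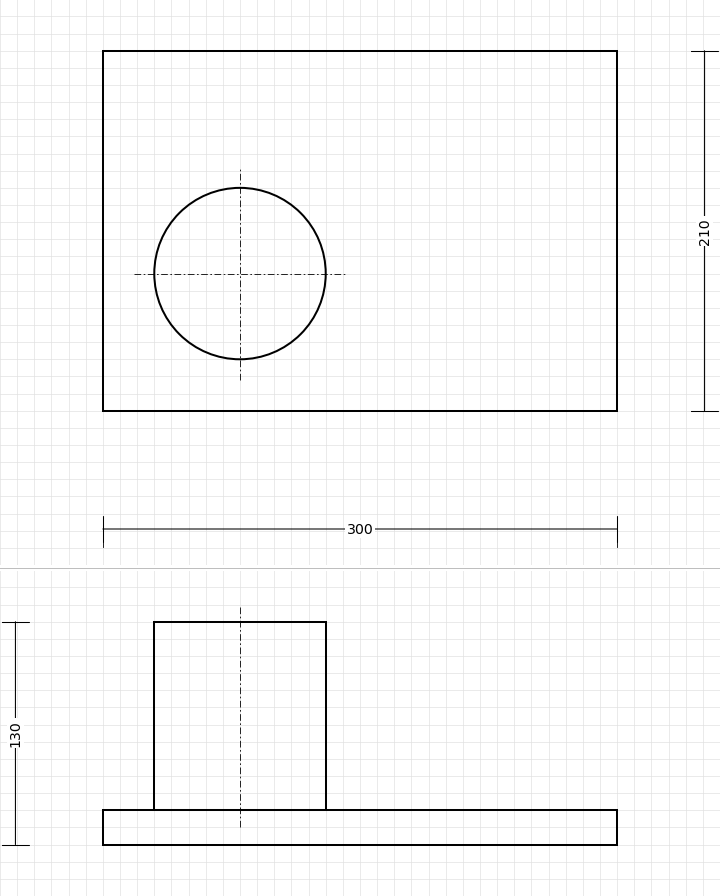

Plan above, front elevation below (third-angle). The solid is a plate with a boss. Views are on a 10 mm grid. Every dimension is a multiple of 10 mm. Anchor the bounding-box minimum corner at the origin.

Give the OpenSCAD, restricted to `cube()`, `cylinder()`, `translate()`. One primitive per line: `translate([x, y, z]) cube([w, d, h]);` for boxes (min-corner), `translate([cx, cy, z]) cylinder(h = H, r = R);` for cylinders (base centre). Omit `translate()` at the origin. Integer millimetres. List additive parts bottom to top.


cube([300, 210, 20]);
translate([80, 80, 20]) cylinder(h = 110, r = 50);
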